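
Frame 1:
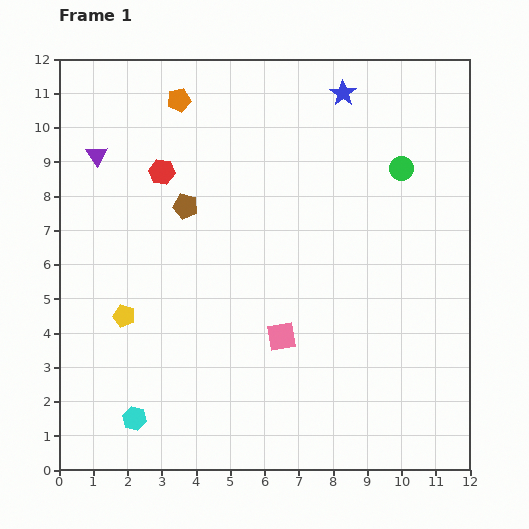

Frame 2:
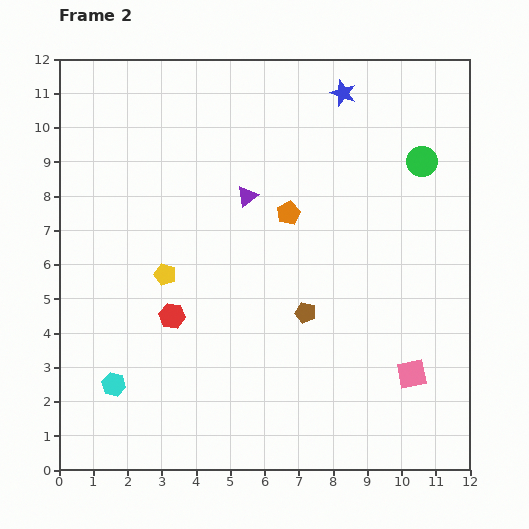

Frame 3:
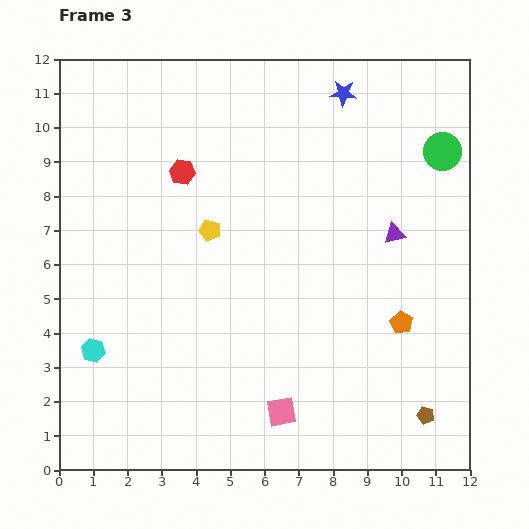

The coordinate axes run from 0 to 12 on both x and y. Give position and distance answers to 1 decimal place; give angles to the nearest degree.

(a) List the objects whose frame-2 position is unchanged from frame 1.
the blue star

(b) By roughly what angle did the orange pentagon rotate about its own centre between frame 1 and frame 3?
30° counter-clockwise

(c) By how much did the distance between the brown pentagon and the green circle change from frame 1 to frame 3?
+1.3

Distance in frame 1: 6.4. Distance in frame 3: 7.7.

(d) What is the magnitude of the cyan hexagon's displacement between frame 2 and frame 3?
1.2

The cyan hexagon moved from (1.6, 2.5) to (1.0, 3.5), a distance of √(0.6² + 1.0²) ≈ 1.2.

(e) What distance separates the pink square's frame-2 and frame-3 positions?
4.0

The pink square moved from (10.3, 2.8) to (6.5, 1.7), a distance of √(3.8² + 1.1²) ≈ 4.0.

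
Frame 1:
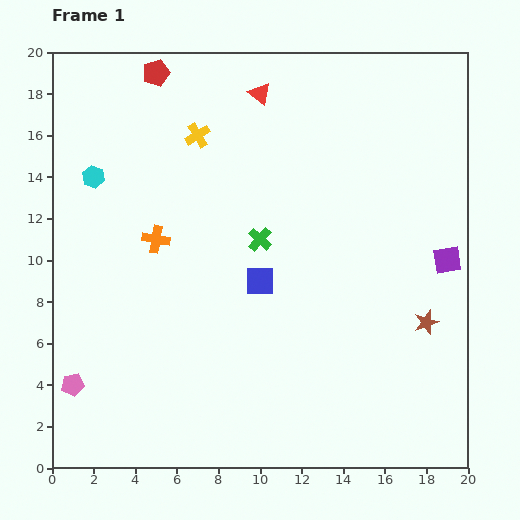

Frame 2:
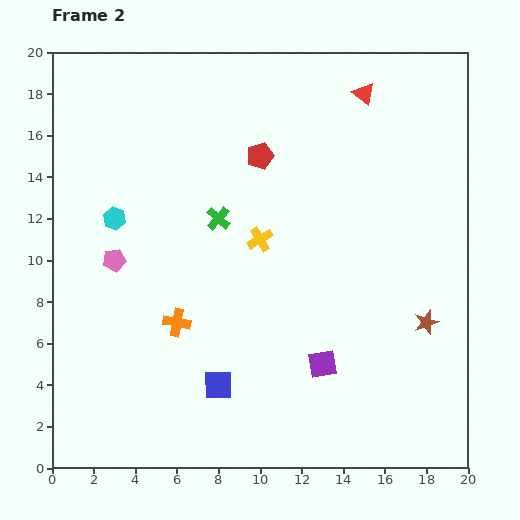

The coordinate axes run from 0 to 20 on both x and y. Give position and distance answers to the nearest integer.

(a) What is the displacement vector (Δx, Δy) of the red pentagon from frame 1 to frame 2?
(5, -4)

The red pentagon was at (5, 19) in frame 1 and (10, 15) in frame 2.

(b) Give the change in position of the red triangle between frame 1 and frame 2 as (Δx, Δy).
(5, 0)

The red triangle was at (10, 18) in frame 1 and (15, 18) in frame 2.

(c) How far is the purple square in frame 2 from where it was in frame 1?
8

The purple square moved from (19, 10) to (13, 5), a distance of √(6² + 5²) ≈ 8.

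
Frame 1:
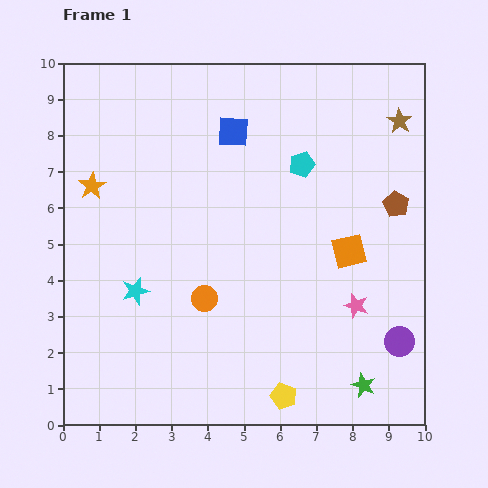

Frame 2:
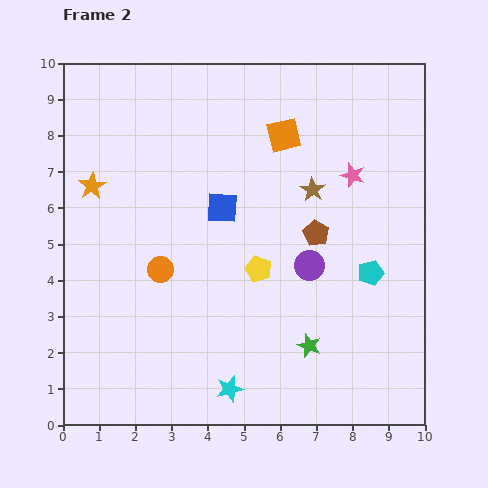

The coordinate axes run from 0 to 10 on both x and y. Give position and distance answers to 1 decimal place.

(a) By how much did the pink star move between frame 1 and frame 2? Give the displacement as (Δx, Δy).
(-0.1, 3.6)

The pink star was at (8.1, 3.3) in frame 1 and (8.0, 6.9) in frame 2.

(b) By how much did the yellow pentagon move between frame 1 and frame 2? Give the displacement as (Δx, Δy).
(-0.7, 3.5)

The yellow pentagon was at (6.1, 0.8) in frame 1 and (5.4, 4.3) in frame 2.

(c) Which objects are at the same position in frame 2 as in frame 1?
the orange star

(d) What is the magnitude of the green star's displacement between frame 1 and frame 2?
1.9

The green star moved from (8.3, 1.1) to (6.8, 2.2), a distance of √(1.5² + 1.1²) ≈ 1.9.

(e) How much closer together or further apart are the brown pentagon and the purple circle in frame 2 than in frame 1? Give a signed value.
-2.9

Distance in frame 1: 3.8. Distance in frame 2: 0.9.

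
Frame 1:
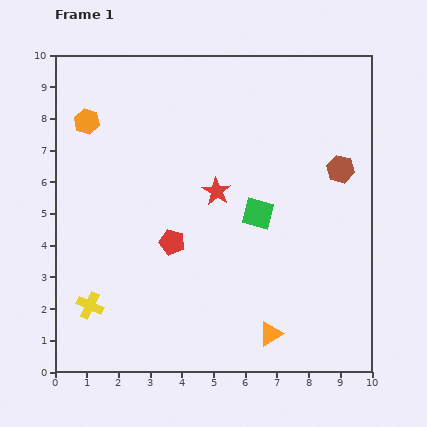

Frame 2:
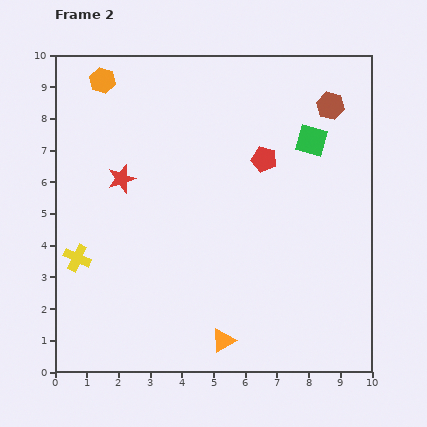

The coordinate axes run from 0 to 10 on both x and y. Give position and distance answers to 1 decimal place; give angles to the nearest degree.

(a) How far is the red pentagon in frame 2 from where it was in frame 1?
3.9

The red pentagon moved from (3.7, 4.1) to (6.6, 6.7), a distance of √(2.9² + 2.6²) ≈ 3.9.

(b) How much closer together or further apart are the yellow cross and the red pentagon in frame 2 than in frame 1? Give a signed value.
+3.4

Distance in frame 1: 3.3. Distance in frame 2: 6.7.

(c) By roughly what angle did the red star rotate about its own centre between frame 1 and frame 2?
23° clockwise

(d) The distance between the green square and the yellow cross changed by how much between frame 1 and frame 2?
+2.3

Distance in frame 1: 6.0. Distance in frame 2: 8.3.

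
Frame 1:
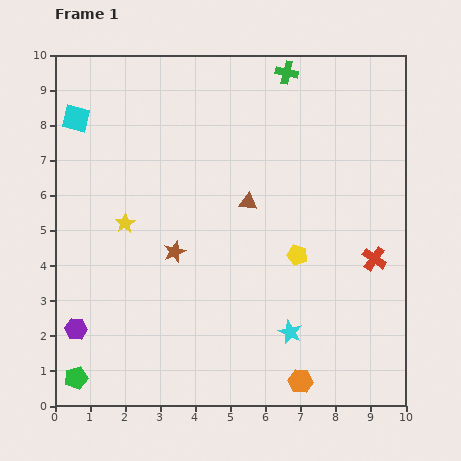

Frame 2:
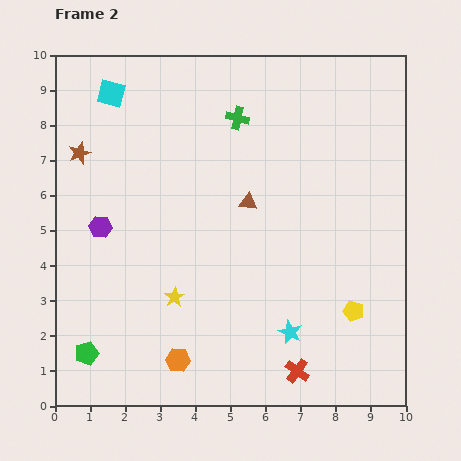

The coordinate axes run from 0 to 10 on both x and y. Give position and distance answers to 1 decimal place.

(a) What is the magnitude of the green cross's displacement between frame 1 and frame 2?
1.9

The green cross moved from (6.6, 9.5) to (5.2, 8.2), a distance of √(1.4² + 1.3²) ≈ 1.9.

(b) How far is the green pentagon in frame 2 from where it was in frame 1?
0.8

The green pentagon moved from (0.6, 0.8) to (0.9, 1.5), a distance of √(0.3² + 0.7²) ≈ 0.8.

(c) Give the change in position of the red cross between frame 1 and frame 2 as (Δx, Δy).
(-2.2, -3.2)

The red cross was at (9.1, 4.2) in frame 1 and (6.9, 1.0) in frame 2.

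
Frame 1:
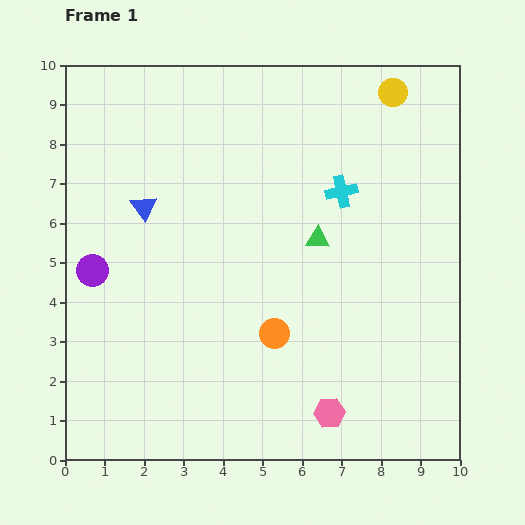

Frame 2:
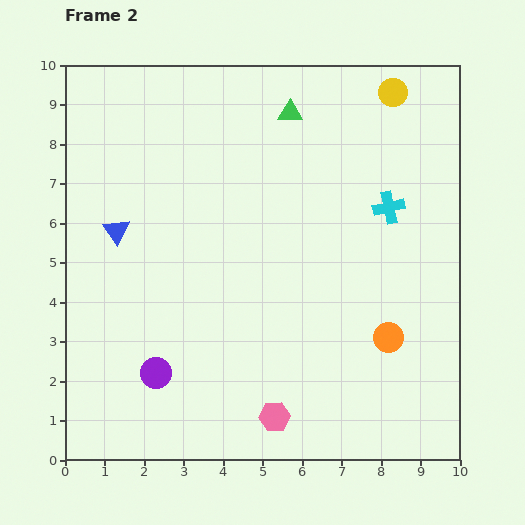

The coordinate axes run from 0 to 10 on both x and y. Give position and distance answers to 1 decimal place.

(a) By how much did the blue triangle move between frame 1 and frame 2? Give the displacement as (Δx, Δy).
(-0.7, -0.6)

The blue triangle was at (2.0, 6.4) in frame 1 and (1.3, 5.8) in frame 2.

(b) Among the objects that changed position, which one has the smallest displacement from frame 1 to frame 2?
the blue triangle

(moved 0.9)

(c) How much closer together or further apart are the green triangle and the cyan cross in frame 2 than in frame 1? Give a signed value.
+2.2

Distance in frame 1: 1.3. Distance in frame 2: 3.5.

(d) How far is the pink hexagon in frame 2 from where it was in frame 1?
1.4

The pink hexagon moved from (6.7, 1.2) to (5.3, 1.1), a distance of √(1.4² + 0.1²) ≈ 1.4.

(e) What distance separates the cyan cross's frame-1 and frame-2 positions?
1.3

The cyan cross moved from (7.0, 6.8) to (8.2, 6.4), a distance of √(1.2² + 0.4²) ≈ 1.3.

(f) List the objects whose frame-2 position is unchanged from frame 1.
the yellow circle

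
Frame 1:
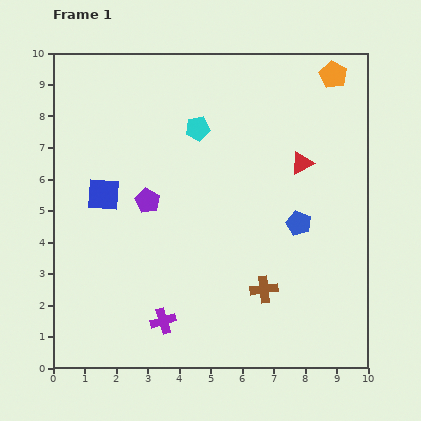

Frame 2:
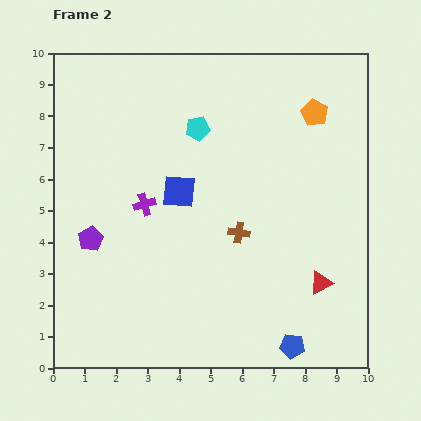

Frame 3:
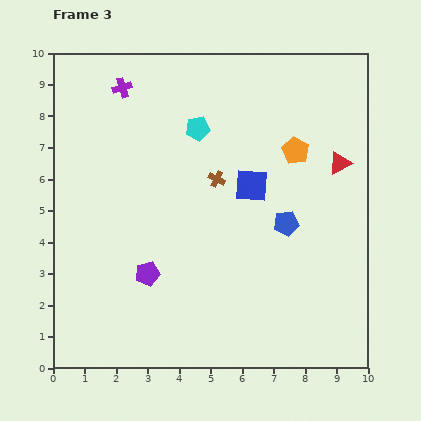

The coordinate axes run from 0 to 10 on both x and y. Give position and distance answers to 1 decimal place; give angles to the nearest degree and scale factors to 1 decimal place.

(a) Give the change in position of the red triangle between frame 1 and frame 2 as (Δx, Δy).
(0.6, -3.8)

The red triangle was at (7.9, 6.5) in frame 1 and (8.5, 2.7) in frame 2.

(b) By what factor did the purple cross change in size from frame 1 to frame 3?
0.8×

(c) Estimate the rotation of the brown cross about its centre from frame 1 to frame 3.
34° clockwise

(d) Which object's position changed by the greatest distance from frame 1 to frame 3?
the purple cross

(moved 7.5; next 4.7)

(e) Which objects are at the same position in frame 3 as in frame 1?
the cyan pentagon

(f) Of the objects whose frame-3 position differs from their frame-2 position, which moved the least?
the orange pentagon

(moved 1.3)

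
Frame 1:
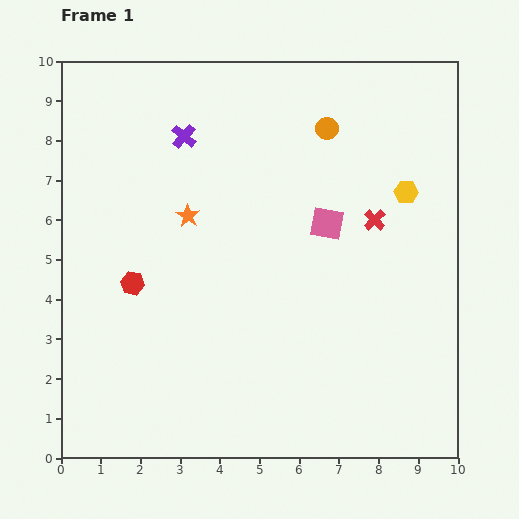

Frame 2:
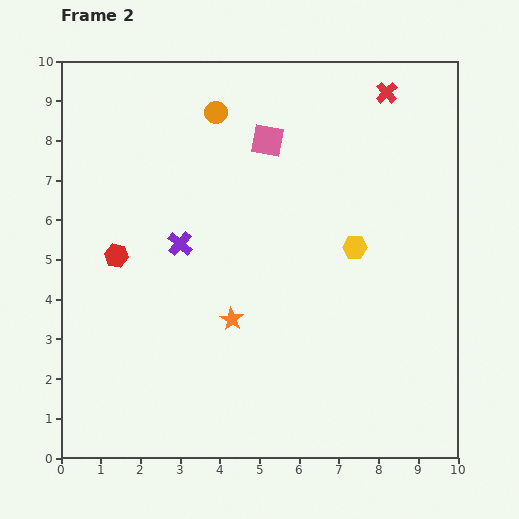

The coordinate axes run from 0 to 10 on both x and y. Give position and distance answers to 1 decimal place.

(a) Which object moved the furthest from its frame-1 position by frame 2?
the red cross

(moved 3.2; next 2.8)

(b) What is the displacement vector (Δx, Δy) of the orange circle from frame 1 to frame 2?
(-2.8, 0.4)

The orange circle was at (6.7, 8.3) in frame 1 and (3.9, 8.7) in frame 2.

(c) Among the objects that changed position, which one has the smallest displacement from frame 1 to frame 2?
the red hexagon

(moved 0.8)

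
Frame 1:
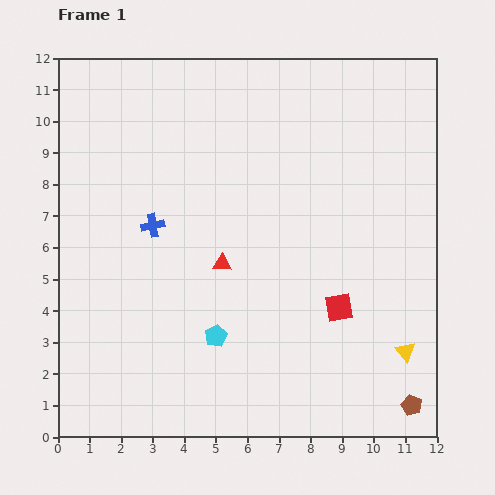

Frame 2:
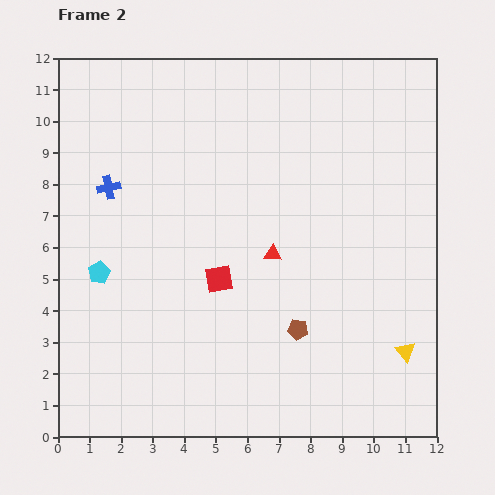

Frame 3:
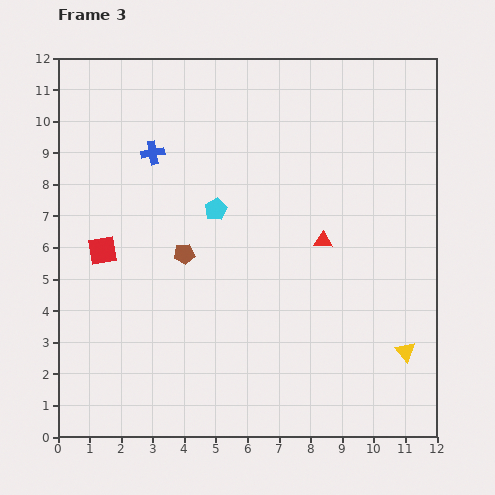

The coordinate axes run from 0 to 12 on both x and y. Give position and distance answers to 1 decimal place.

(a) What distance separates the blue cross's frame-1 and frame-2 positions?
1.8

The blue cross moved from (3.0, 6.7) to (1.6, 7.9), a distance of √(1.4² + 1.2²) ≈ 1.8.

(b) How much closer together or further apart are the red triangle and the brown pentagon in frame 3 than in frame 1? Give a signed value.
-3.1

Distance in frame 1: 7.5. Distance in frame 3: 4.4.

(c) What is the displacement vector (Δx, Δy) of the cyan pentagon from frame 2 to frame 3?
(3.7, 2.0)

The cyan pentagon was at (1.3, 5.2) in frame 2 and (5.0, 7.2) in frame 3.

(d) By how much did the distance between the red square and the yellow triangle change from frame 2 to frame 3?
+3.8

Distance in frame 2: 6.3. Distance in frame 3: 10.1.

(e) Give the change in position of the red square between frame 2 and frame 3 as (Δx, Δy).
(-3.7, 0.9)

The red square was at (5.1, 5.0) in frame 2 and (1.4, 5.9) in frame 3.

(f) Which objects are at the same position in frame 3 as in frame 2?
the yellow triangle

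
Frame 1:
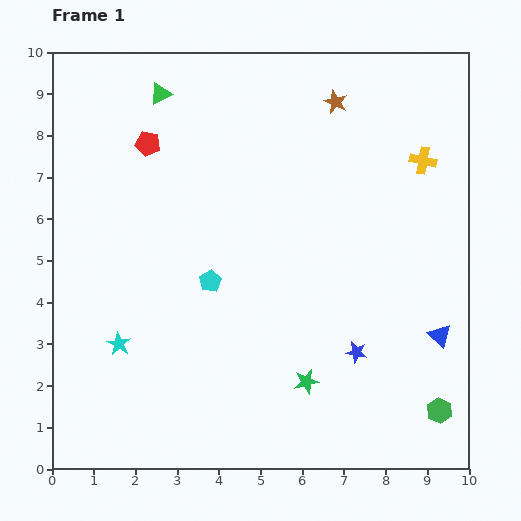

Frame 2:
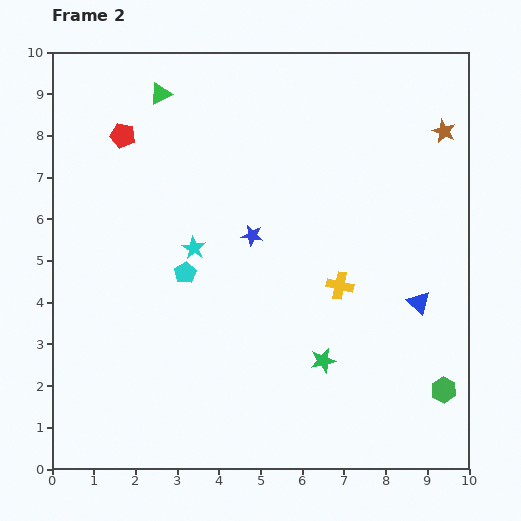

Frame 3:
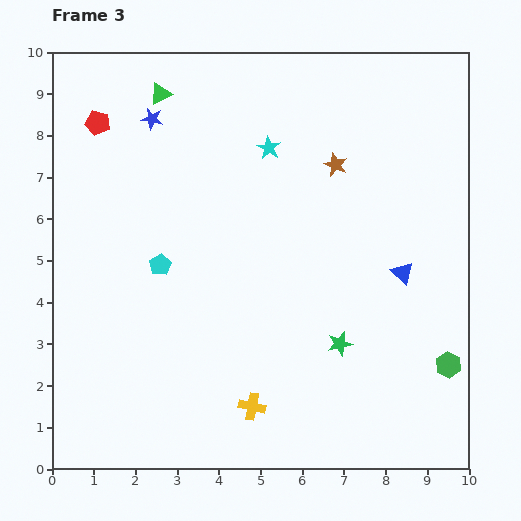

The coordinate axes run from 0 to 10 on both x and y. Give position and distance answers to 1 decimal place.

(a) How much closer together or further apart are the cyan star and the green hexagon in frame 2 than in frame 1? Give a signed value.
-1.0

Distance in frame 1: 7.9. Distance in frame 2: 6.9.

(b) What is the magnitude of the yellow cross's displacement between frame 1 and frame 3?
7.2

The yellow cross moved from (8.9, 7.4) to (4.8, 1.5), a distance of √(4.1² + 5.9²) ≈ 7.2.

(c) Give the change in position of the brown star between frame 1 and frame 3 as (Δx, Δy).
(0.0, -1.5)

The brown star was at (6.8, 8.8) in frame 1 and (6.8, 7.3) in frame 3.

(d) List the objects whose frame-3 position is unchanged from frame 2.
the green triangle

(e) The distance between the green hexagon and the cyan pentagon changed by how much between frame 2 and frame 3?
+0.5

Distance in frame 2: 6.8. Distance in frame 3: 7.3.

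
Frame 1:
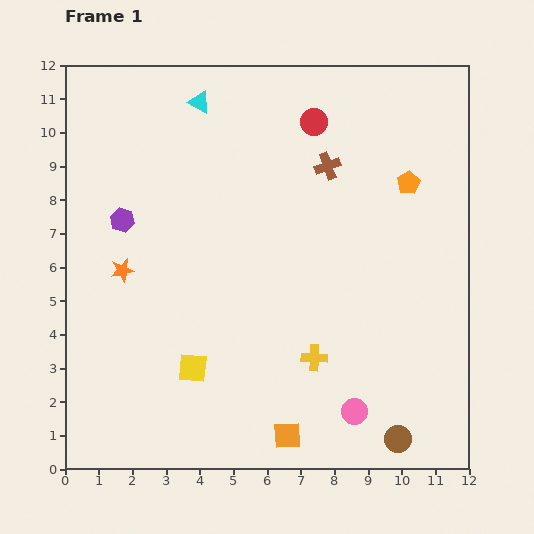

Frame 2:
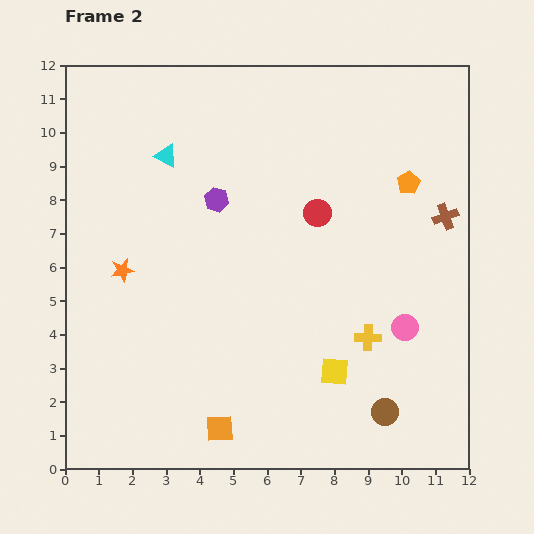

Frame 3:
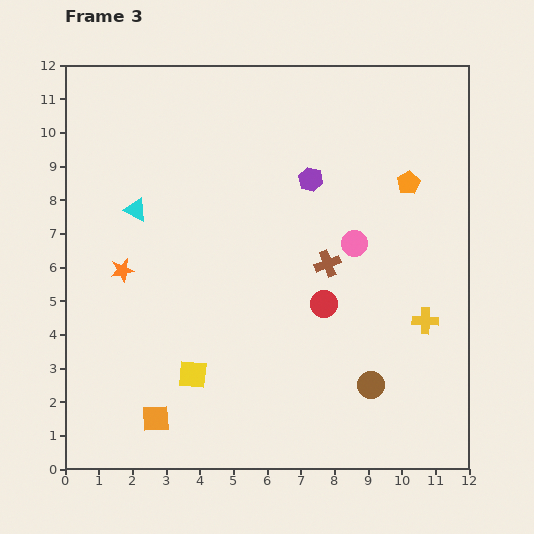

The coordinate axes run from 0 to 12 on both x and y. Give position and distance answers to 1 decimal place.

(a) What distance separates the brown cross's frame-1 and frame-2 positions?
3.8

The brown cross moved from (7.8, 9.0) to (11.3, 7.5), a distance of √(3.5² + 1.5²) ≈ 3.8.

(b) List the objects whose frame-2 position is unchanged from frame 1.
the orange star, the orange pentagon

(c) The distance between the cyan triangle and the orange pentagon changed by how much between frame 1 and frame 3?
+1.5

Distance in frame 1: 6.6. Distance in frame 3: 8.1.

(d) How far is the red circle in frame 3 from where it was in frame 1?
5.4

The red circle moved from (7.4, 10.3) to (7.7, 4.9), a distance of √(0.3² + 5.4²) ≈ 5.4.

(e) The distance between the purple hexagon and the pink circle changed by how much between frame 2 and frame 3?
-4.5

Distance in frame 2: 6.8. Distance in frame 3: 2.3.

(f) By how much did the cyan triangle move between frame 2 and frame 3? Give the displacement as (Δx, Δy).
(-0.9, -1.6)

The cyan triangle was at (3.0, 9.3) in frame 2 and (2.1, 7.7) in frame 3.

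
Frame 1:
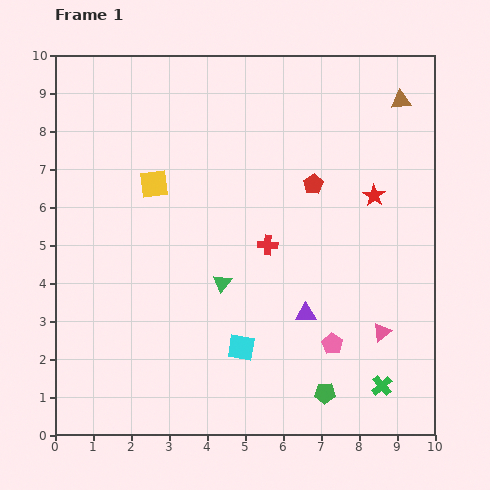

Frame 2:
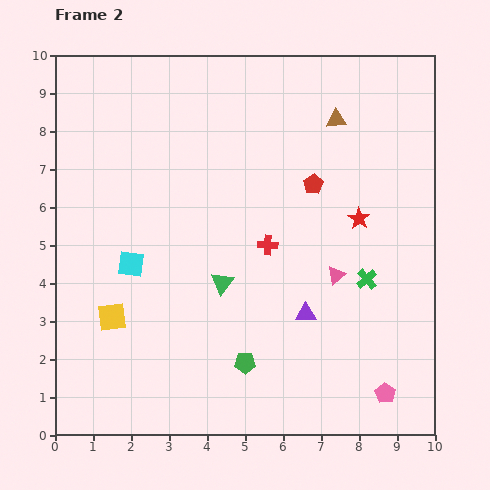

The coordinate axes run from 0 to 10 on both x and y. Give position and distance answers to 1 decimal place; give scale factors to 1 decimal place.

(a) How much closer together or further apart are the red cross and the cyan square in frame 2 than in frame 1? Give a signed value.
+0.8

Distance in frame 1: 2.8. Distance in frame 2: 3.6.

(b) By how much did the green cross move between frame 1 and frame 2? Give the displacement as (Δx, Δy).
(-0.4, 2.8)

The green cross was at (8.6, 1.3) in frame 1 and (8.2, 4.1) in frame 2.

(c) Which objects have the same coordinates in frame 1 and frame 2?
the green triangle, the red pentagon, the red cross, the purple triangle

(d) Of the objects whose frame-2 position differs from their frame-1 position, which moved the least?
the red star

(moved 0.7)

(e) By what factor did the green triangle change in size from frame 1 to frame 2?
1.3×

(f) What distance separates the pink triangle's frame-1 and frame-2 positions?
1.9

The pink triangle moved from (8.6, 2.7) to (7.4, 4.2), a distance of √(1.2² + 1.5²) ≈ 1.9.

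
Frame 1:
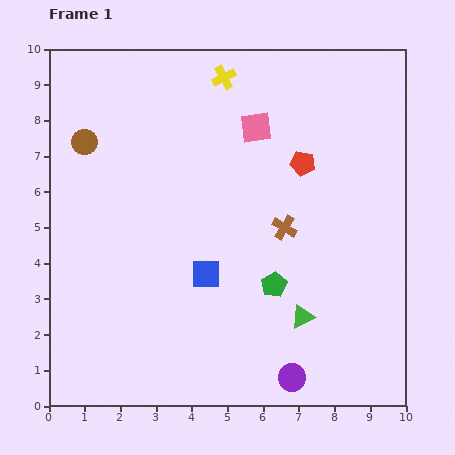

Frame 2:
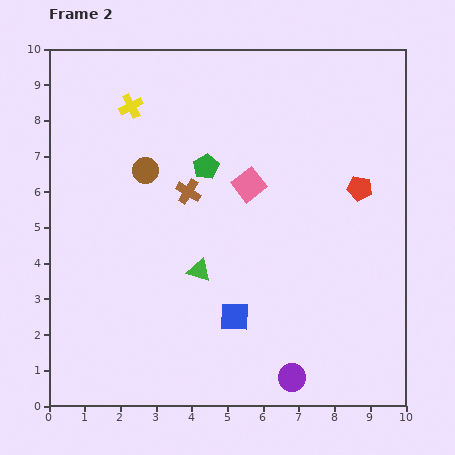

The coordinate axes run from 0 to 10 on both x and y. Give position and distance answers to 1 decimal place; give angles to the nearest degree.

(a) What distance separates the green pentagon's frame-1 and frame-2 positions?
3.8

The green pentagon moved from (6.3, 3.4) to (4.4, 6.7), a distance of √(1.9² + 3.3²) ≈ 3.8.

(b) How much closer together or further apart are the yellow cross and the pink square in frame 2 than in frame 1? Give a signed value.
+2.3

Distance in frame 1: 1.7. Distance in frame 2: 4.0.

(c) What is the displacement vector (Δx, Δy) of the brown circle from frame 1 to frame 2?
(1.7, -0.8)

The brown circle was at (1.0, 7.4) in frame 1 and (2.7, 6.6) in frame 2.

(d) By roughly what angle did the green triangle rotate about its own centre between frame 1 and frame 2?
46° clockwise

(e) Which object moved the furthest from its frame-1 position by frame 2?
the green pentagon

(moved 3.8; next 3.2)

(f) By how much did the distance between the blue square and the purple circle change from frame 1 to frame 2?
-1.5

Distance in frame 1: 3.8. Distance in frame 2: 2.3.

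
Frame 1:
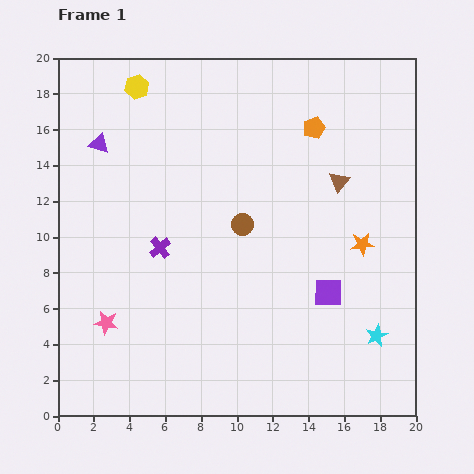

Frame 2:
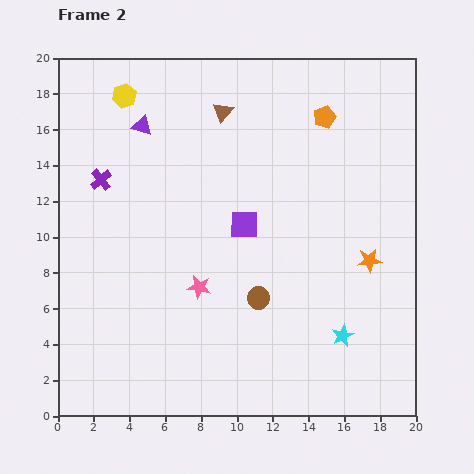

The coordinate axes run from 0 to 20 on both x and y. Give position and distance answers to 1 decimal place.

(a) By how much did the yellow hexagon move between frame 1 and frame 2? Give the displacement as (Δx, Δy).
(-0.7, -0.5)

The yellow hexagon was at (4.4, 18.4) in frame 1 and (3.7, 17.9) in frame 2.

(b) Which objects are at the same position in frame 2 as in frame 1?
none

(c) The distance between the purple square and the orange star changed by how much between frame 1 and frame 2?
+4.0

Distance in frame 1: 3.3. Distance in frame 2: 7.3.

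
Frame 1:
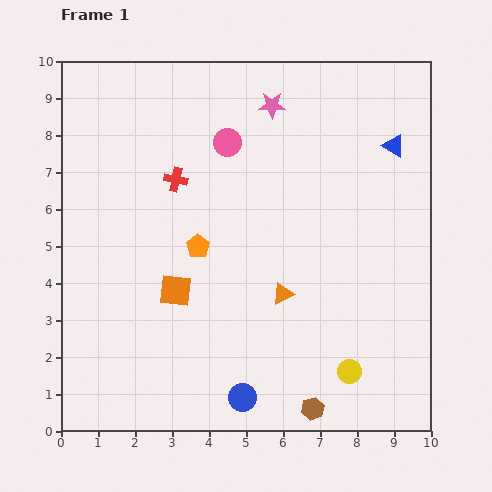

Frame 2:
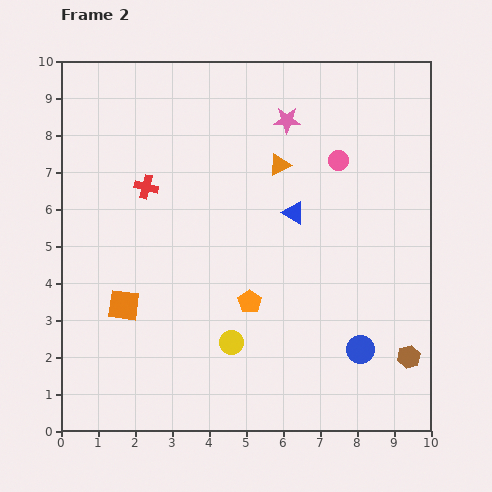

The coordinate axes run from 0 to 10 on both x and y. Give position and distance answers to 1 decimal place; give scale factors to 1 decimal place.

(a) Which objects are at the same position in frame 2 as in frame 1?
none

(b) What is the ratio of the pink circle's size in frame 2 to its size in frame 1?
0.7×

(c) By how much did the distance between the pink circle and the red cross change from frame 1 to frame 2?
+3.5

Distance in frame 1: 1.7. Distance in frame 2: 5.2.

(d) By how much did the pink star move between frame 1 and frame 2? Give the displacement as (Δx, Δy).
(0.4, -0.4)

The pink star was at (5.7, 8.8) in frame 1 and (6.1, 8.4) in frame 2.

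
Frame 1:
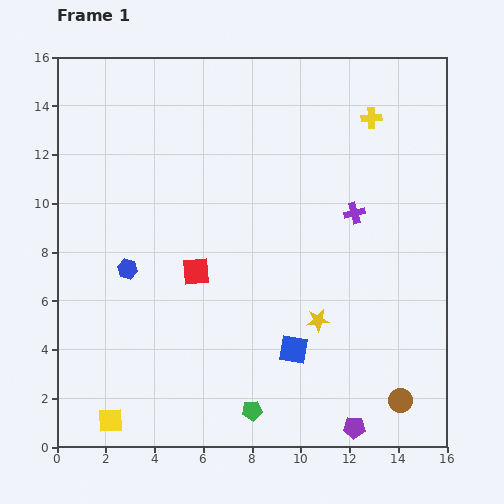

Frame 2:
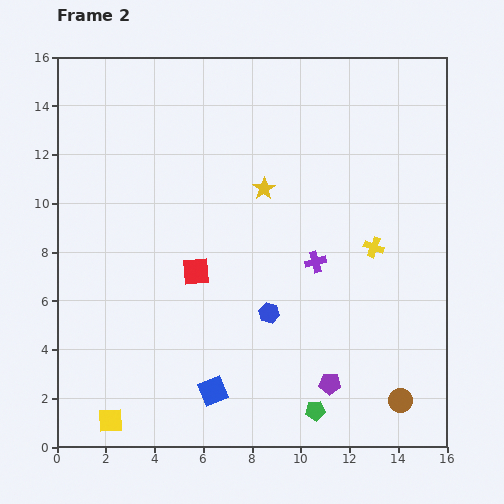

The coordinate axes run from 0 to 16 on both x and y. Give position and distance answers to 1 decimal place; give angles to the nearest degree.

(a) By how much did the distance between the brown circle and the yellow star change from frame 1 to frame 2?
+5.6

Distance in frame 1: 4.7. Distance in frame 2: 10.3.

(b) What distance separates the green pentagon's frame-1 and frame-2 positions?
2.6

The green pentagon moved from (8.0, 1.5) to (10.6, 1.5), a distance of √(2.6² + 0.0²) ≈ 2.6.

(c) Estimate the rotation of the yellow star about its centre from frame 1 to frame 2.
28° counter-clockwise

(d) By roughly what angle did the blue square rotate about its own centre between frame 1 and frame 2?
31° counter-clockwise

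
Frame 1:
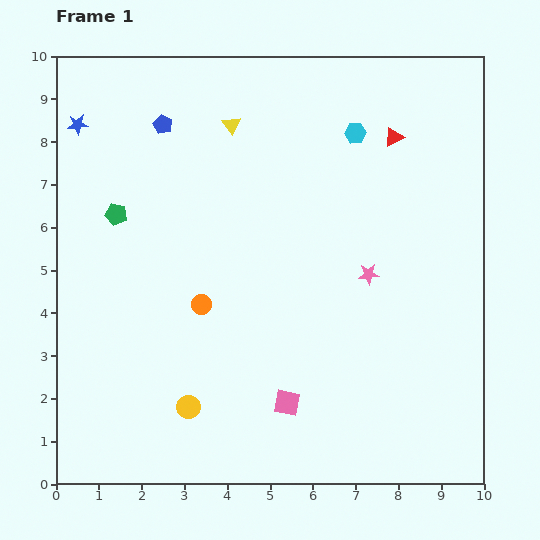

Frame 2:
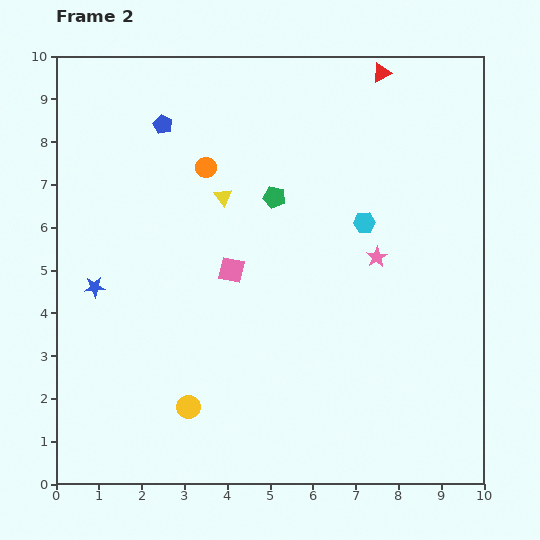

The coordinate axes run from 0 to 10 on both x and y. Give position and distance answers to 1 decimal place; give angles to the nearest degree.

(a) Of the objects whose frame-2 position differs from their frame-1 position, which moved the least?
the pink star

(moved 0.4)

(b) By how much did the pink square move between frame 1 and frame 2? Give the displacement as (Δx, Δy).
(-1.3, 3.1)

The pink square was at (5.4, 1.9) in frame 1 and (4.1, 5.0) in frame 2.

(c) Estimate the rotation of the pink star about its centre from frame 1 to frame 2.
27° counter-clockwise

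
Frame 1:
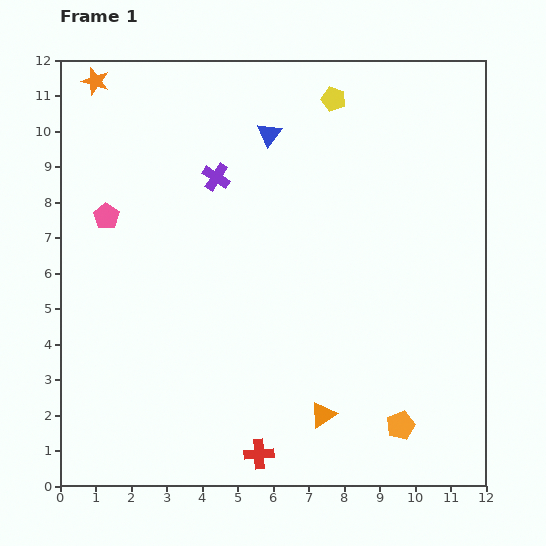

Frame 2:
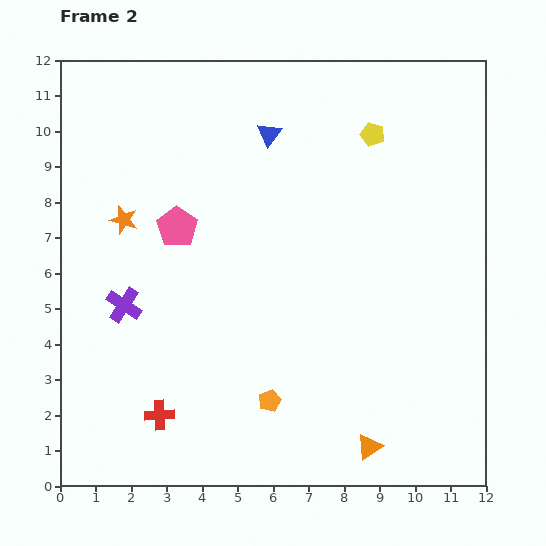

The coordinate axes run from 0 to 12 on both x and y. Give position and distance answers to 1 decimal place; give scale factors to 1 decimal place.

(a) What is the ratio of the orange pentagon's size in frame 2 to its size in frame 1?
0.8×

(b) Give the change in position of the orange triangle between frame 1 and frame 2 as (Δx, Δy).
(1.3, -0.9)

The orange triangle was at (7.4, 2.0) in frame 1 and (8.7, 1.1) in frame 2.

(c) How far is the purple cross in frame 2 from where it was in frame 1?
4.4

The purple cross moved from (4.4, 8.7) to (1.8, 5.1), a distance of √(2.6² + 3.6²) ≈ 4.4.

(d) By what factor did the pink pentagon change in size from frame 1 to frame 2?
1.6×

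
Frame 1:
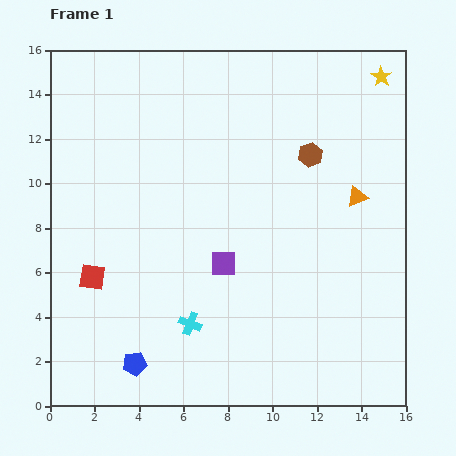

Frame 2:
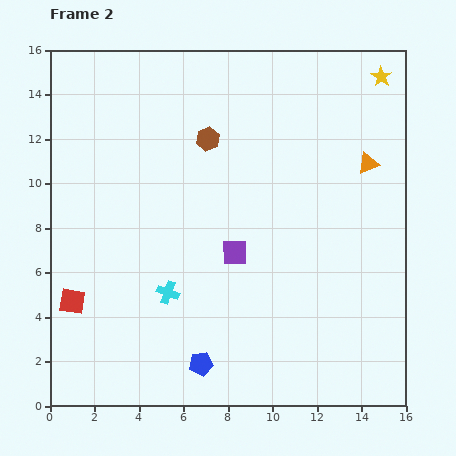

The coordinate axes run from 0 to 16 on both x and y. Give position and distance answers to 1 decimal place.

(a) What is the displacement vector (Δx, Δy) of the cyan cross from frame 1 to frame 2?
(-1.0, 1.4)

The cyan cross was at (6.3, 3.7) in frame 1 and (5.3, 5.1) in frame 2.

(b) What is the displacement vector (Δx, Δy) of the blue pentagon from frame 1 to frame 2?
(3.0, 0.0)

The blue pentagon was at (3.8, 1.9) in frame 1 and (6.8, 1.9) in frame 2.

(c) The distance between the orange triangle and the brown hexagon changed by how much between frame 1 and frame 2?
+4.5

Distance in frame 1: 2.8. Distance in frame 2: 7.3.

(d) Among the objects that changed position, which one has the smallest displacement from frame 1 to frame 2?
the purple square

(moved 0.7)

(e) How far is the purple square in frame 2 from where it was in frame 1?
0.7

The purple square moved from (7.8, 6.4) to (8.3, 6.9), a distance of √(0.5² + 0.5²) ≈ 0.7.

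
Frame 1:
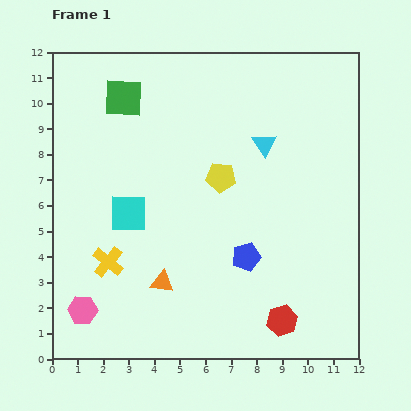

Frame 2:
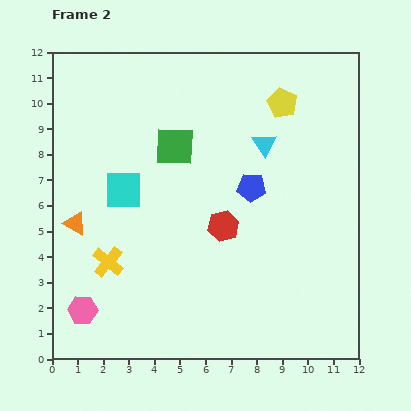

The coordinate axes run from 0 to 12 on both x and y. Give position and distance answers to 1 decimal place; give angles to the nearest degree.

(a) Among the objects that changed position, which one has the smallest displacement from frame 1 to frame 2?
the cyan square

(moved 0.9)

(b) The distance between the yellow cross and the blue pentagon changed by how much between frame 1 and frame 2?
+0.9

Distance in frame 1: 5.4. Distance in frame 2: 6.3.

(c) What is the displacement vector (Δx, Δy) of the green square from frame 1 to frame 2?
(2.0, -1.9)

The green square was at (2.8, 10.2) in frame 1 and (4.8, 8.3) in frame 2.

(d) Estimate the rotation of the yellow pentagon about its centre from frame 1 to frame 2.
21° clockwise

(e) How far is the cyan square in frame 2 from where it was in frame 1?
0.9

The cyan square moved from (3.0, 5.7) to (2.8, 6.6), a distance of √(0.2² + 0.9²) ≈ 0.9.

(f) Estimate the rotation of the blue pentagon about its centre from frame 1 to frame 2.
20° clockwise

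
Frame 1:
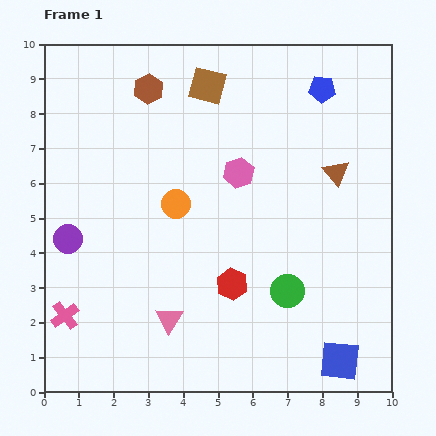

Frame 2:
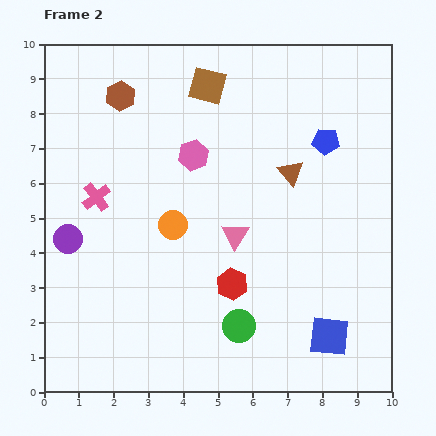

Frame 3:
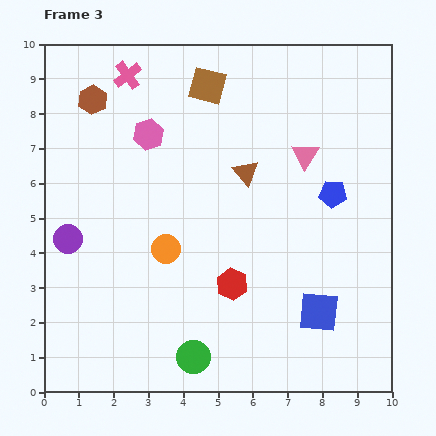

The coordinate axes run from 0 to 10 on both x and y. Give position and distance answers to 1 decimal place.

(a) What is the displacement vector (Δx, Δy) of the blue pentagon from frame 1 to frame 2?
(0.1, -1.5)

The blue pentagon was at (8.0, 8.7) in frame 1 and (8.1, 7.2) in frame 2.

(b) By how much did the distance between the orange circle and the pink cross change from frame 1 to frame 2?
-2.2

Distance in frame 1: 4.5. Distance in frame 2: 2.3.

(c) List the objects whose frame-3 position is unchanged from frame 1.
the brown square, the purple circle, the red hexagon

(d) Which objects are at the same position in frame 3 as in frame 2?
the brown square, the purple circle, the red hexagon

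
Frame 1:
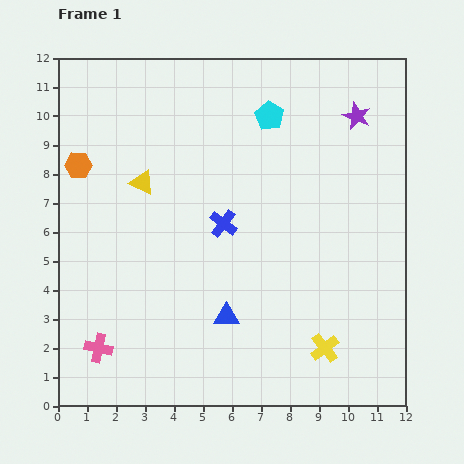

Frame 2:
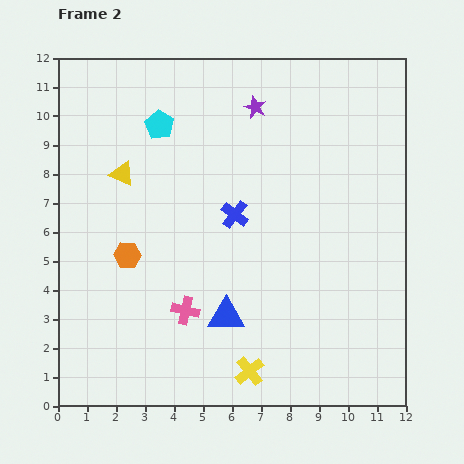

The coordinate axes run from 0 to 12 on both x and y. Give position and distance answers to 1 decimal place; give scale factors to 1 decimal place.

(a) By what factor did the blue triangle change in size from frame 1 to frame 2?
1.5×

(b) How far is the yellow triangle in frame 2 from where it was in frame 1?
0.8

The yellow triangle moved from (2.9, 7.7) to (2.2, 8.0), a distance of √(0.7² + 0.3²) ≈ 0.8.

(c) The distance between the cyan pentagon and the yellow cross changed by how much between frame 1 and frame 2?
+0.8

Distance in frame 1: 8.2. Distance in frame 2: 9.0.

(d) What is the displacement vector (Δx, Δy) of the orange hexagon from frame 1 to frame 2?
(1.7, -3.1)

The orange hexagon was at (0.7, 8.3) in frame 1 and (2.4, 5.2) in frame 2.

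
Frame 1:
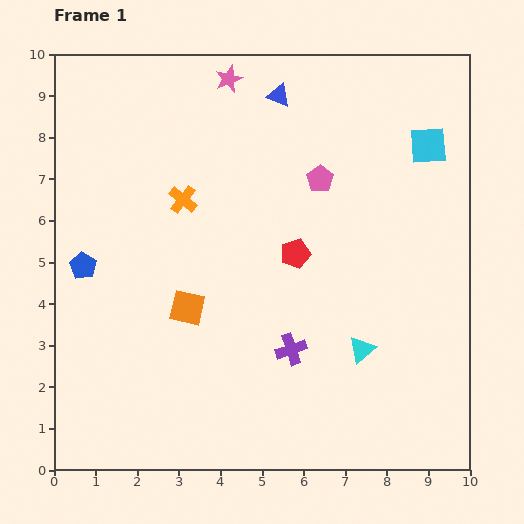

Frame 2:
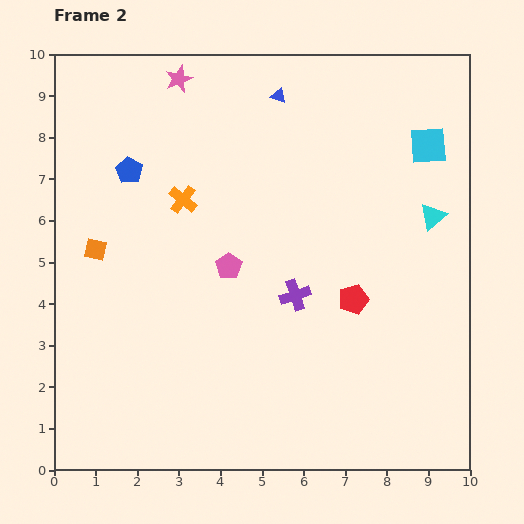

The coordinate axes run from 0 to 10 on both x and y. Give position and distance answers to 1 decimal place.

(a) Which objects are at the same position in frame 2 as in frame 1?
the cyan square, the blue triangle, the orange cross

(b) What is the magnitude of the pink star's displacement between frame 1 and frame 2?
1.2

The pink star moved from (4.2, 9.4) to (3.0, 9.4), a distance of √(1.2² + 0.0²) ≈ 1.2.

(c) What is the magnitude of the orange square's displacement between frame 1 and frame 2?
2.6

The orange square moved from (3.2, 3.9) to (1.0, 5.3), a distance of √(2.2² + 1.4²) ≈ 2.6.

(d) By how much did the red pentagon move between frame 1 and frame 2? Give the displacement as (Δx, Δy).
(1.4, -1.1)

The red pentagon was at (5.8, 5.2) in frame 1 and (7.2, 4.1) in frame 2.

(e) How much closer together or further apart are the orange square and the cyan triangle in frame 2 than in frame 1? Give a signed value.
+3.8

Distance in frame 1: 4.3. Distance in frame 2: 8.1.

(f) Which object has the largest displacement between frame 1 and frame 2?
the cyan triangle

(moved 3.6; next 3.0)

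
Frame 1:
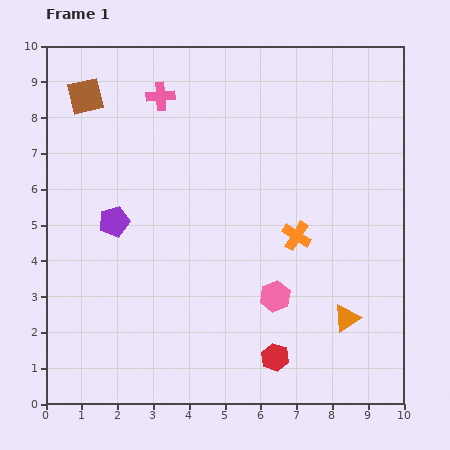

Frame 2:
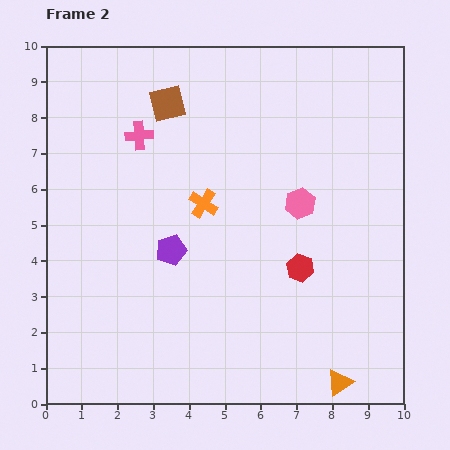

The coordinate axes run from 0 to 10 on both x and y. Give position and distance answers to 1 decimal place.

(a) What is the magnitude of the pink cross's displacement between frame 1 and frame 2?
1.3

The pink cross moved from (3.2, 8.6) to (2.6, 7.5), a distance of √(0.6² + 1.1²) ≈ 1.3.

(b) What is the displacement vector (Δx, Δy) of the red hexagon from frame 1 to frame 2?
(0.7, 2.5)

The red hexagon was at (6.4, 1.3) in frame 1 and (7.1, 3.8) in frame 2.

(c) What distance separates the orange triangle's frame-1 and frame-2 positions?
1.8

The orange triangle moved from (8.4, 2.4) to (8.2, 0.6), a distance of √(0.2² + 1.8²) ≈ 1.8.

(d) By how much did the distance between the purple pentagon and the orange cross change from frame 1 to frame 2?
-3.5

Distance in frame 1: 5.1. Distance in frame 2: 1.6.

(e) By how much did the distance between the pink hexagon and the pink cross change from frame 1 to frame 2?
-1.5

Distance in frame 1: 6.4. Distance in frame 2: 4.9.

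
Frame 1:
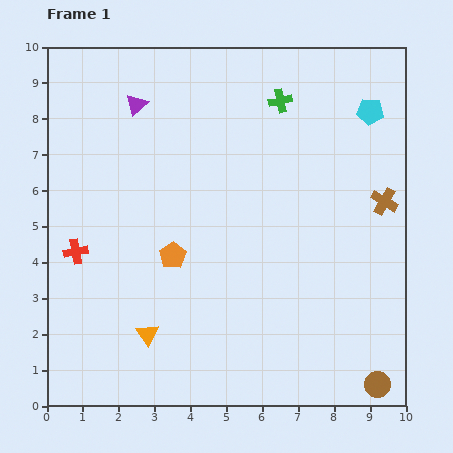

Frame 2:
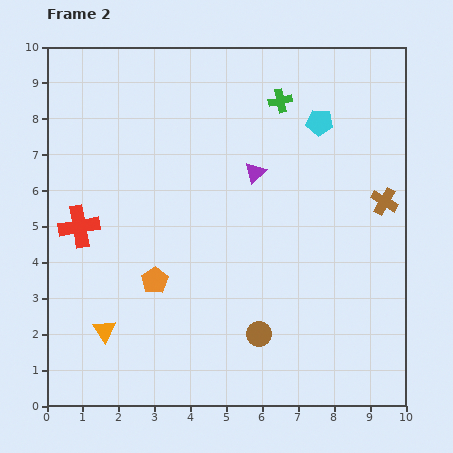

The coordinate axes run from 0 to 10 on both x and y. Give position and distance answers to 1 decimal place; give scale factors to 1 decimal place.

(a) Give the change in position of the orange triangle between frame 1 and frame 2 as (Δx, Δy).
(-1.2, 0.1)

The orange triangle was at (2.8, 2.0) in frame 1 and (1.6, 2.1) in frame 2.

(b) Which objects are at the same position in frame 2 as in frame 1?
the brown cross, the green cross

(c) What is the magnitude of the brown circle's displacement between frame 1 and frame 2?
3.6

The brown circle moved from (9.2, 0.6) to (5.9, 2.0), a distance of √(3.3² + 1.4²) ≈ 3.6.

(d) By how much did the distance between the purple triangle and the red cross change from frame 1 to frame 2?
+0.7

Distance in frame 1: 4.4. Distance in frame 2: 5.1.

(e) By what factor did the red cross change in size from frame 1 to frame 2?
1.7×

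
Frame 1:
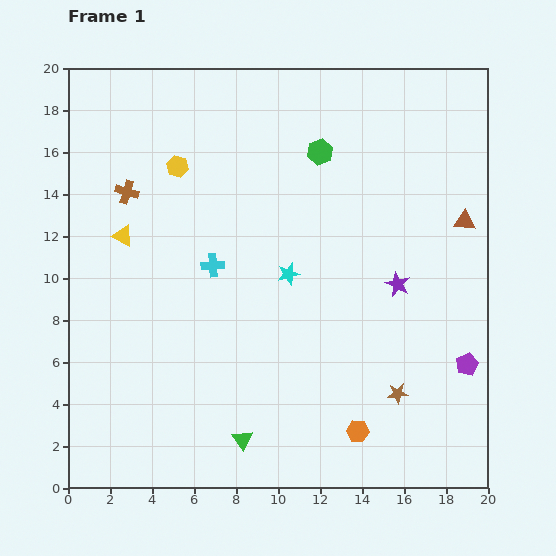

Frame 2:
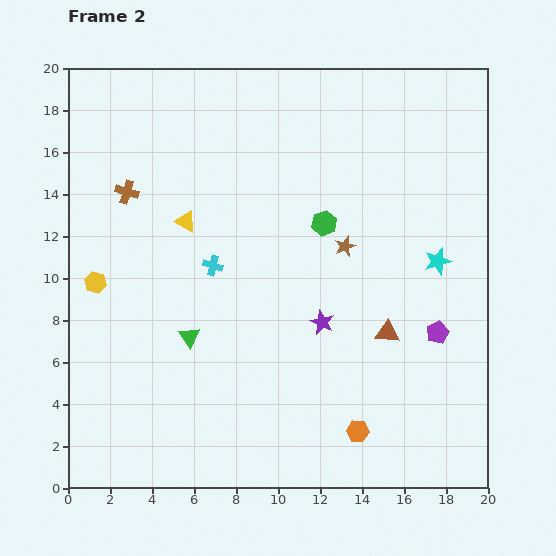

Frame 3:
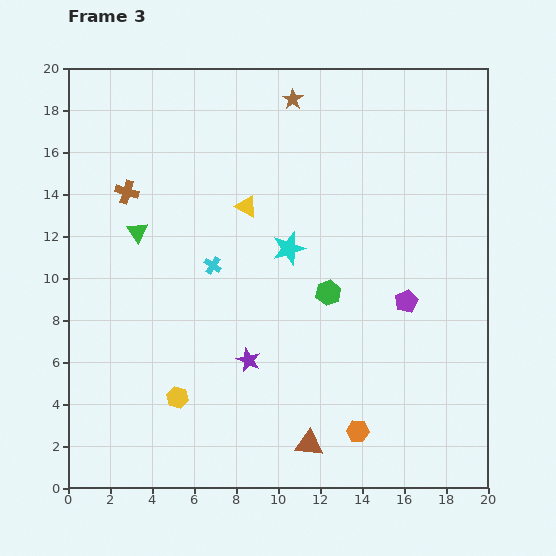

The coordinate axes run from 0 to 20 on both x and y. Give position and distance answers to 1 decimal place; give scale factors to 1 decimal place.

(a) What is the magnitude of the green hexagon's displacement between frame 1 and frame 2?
3.4

The green hexagon moved from (12.0, 16.0) to (12.2, 12.6), a distance of √(0.2² + 3.4²) ≈ 3.4.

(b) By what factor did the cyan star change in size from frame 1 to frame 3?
1.5×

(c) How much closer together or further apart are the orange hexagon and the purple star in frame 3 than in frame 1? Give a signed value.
-1.1

Distance in frame 1: 7.3. Distance in frame 3: 6.2.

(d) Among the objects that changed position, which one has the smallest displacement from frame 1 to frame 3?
the cyan star

(moved 1.2)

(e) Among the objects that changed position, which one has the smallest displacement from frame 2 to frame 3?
the purple pentagon

(moved 2.1)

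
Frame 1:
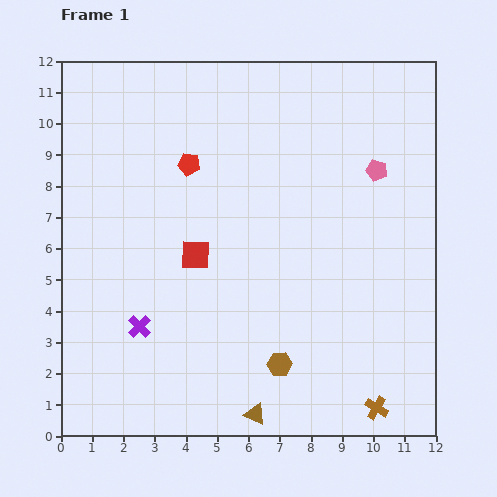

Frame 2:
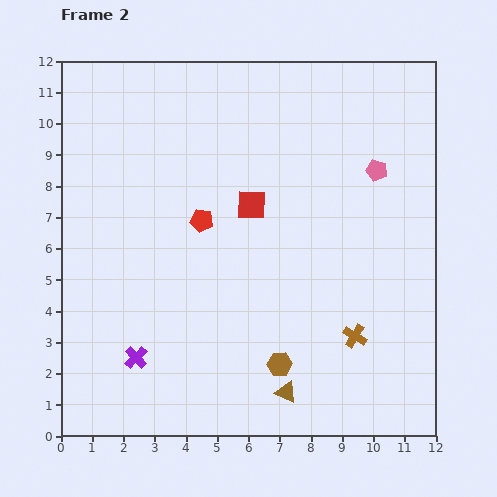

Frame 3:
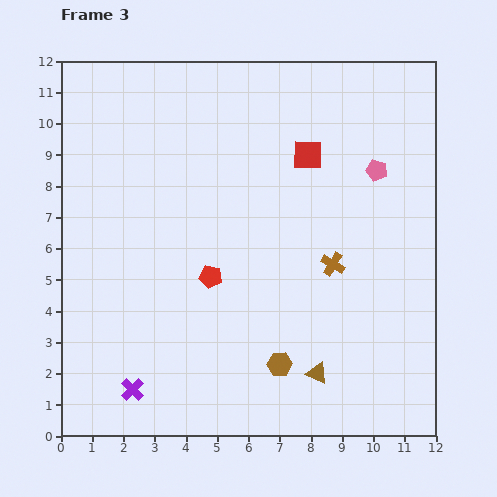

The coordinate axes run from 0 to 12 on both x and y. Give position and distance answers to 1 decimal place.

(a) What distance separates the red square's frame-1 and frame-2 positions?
2.4

The red square moved from (4.3, 5.8) to (6.1, 7.4), a distance of √(1.8² + 1.6²) ≈ 2.4.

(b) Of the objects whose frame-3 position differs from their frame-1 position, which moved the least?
the purple cross

(moved 2.0)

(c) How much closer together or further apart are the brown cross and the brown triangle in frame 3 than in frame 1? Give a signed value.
-0.4

Distance in frame 1: 3.9. Distance in frame 3: 3.5.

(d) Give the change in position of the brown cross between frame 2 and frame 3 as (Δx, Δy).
(-0.7, 2.3)

The brown cross was at (9.4, 3.2) in frame 2 and (8.7, 5.5) in frame 3.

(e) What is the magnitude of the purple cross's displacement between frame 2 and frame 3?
1.0

The purple cross moved from (2.4, 2.5) to (2.3, 1.5), a distance of √(0.1² + 1.0²) ≈ 1.0.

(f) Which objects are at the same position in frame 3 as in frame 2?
the pink pentagon, the brown hexagon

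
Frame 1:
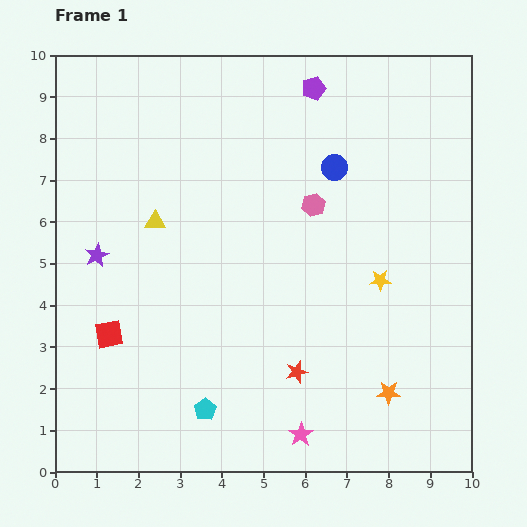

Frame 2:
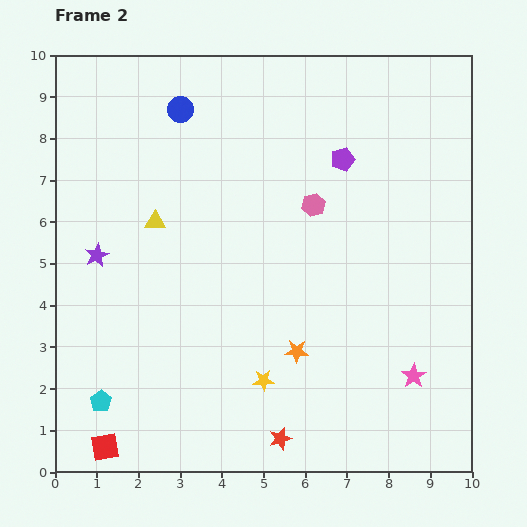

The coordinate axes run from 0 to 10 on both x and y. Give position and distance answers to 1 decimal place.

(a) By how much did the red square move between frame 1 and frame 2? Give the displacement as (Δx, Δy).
(-0.1, -2.7)

The red square was at (1.3, 3.3) in frame 1 and (1.2, 0.6) in frame 2.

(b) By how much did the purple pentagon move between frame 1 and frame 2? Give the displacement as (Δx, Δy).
(0.7, -1.7)

The purple pentagon was at (6.2, 9.2) in frame 1 and (6.9, 7.5) in frame 2.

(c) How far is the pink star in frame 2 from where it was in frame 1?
3.0

The pink star moved from (5.9, 0.9) to (8.6, 2.3), a distance of √(2.7² + 1.4²) ≈ 3.0.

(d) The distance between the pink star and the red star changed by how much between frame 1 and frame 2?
+2.0

Distance in frame 1: 1.5. Distance in frame 2: 3.5.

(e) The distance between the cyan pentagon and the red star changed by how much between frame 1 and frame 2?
+2.0

Distance in frame 1: 2.4. Distance in frame 2: 4.4.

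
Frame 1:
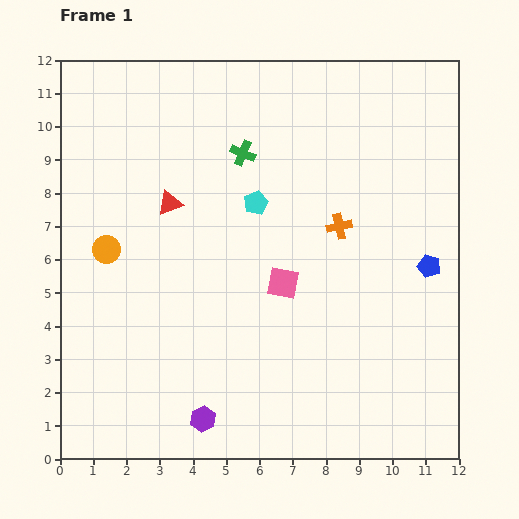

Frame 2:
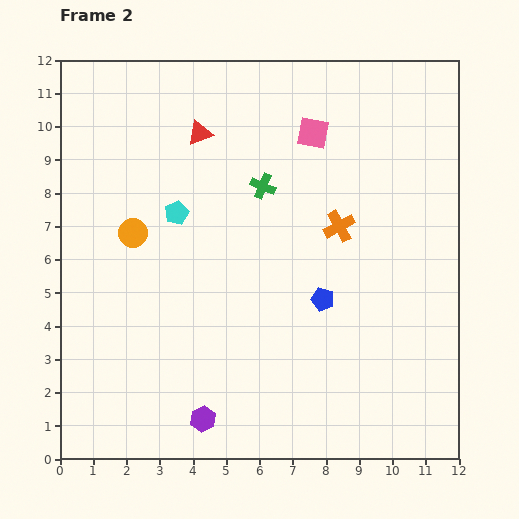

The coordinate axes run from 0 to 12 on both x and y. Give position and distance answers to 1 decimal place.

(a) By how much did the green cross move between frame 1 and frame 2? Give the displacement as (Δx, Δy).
(0.6, -1.0)

The green cross was at (5.5, 9.2) in frame 1 and (6.1, 8.2) in frame 2.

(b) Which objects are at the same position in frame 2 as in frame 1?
the purple hexagon, the orange cross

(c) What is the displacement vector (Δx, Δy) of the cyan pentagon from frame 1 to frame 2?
(-2.4, -0.3)

The cyan pentagon was at (5.9, 7.7) in frame 1 and (3.5, 7.4) in frame 2.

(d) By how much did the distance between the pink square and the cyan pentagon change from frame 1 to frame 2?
+2.3

Distance in frame 1: 2.5. Distance in frame 2: 4.8.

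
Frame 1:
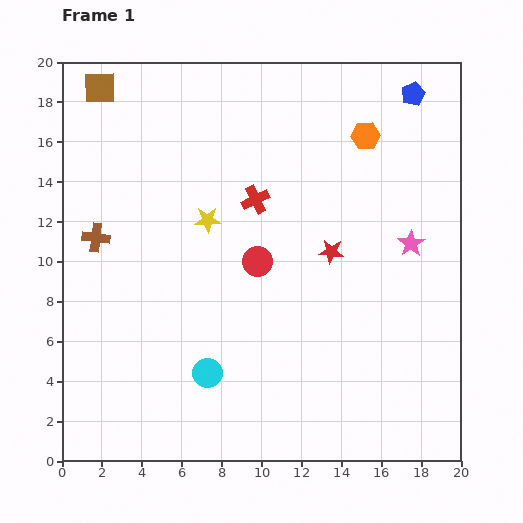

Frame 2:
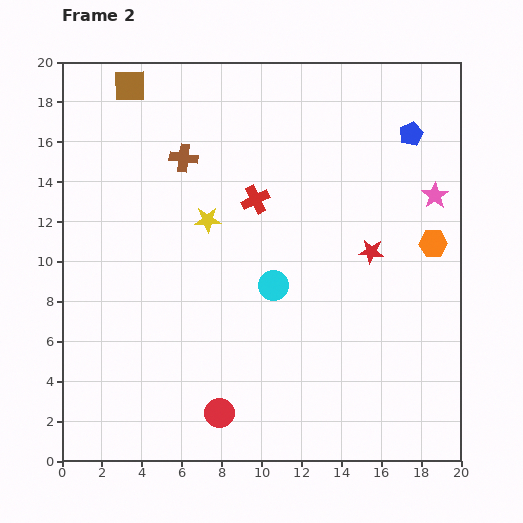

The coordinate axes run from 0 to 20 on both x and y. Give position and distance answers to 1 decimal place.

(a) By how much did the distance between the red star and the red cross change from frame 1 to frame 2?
+1.8

Distance in frame 1: 4.6. Distance in frame 2: 6.4.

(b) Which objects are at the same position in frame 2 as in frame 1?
the yellow star, the red cross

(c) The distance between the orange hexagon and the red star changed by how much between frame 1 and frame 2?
-2.9

Distance in frame 1: 6.0. Distance in frame 2: 3.1.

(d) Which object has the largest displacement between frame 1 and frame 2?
the red circle

(moved 7.8; next 6.4)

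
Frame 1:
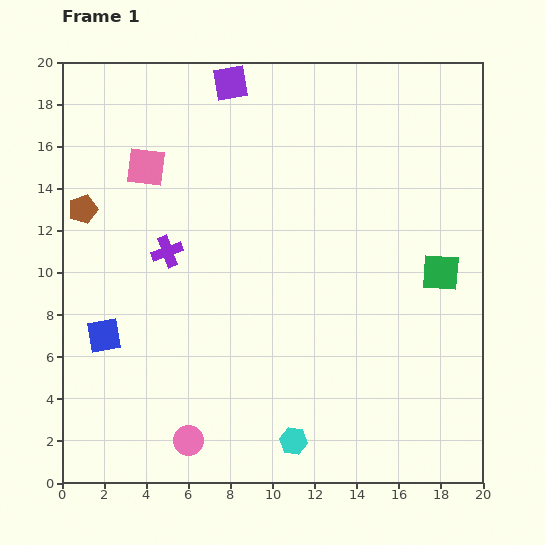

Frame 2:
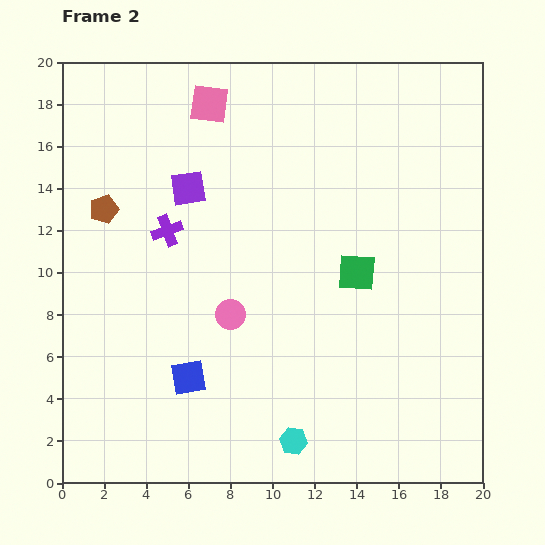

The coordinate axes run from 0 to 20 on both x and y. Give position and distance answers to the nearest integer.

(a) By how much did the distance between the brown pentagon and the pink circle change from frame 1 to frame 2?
-4

Distance in frame 1: 12. Distance in frame 2: 8.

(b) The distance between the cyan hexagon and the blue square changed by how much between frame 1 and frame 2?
-4

Distance in frame 1: 10. Distance in frame 2: 6.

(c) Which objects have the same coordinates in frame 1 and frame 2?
the cyan hexagon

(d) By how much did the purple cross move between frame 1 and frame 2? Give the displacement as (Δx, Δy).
(0, 1)

The purple cross was at (5, 11) in frame 1 and (5, 12) in frame 2.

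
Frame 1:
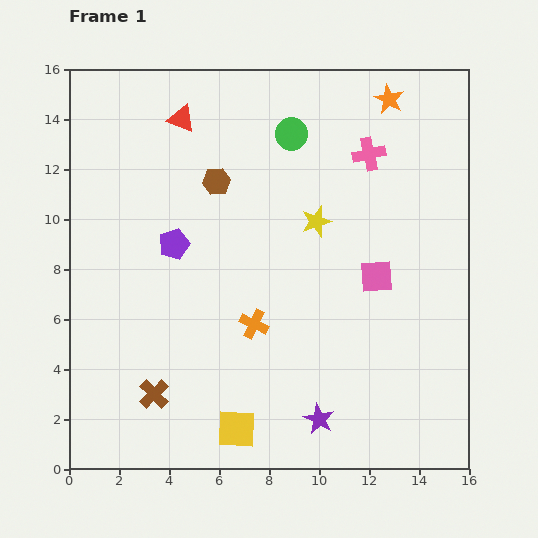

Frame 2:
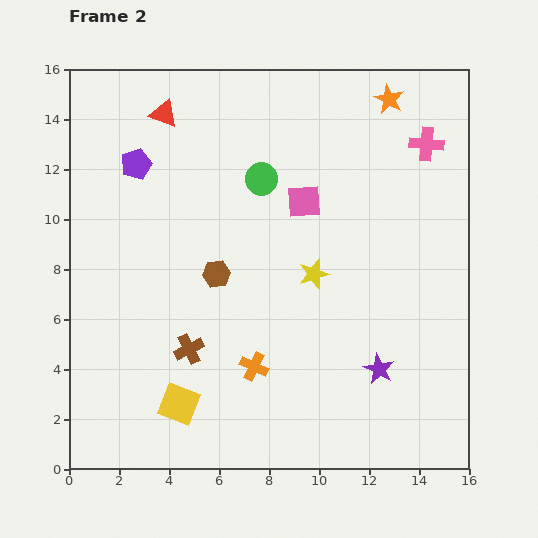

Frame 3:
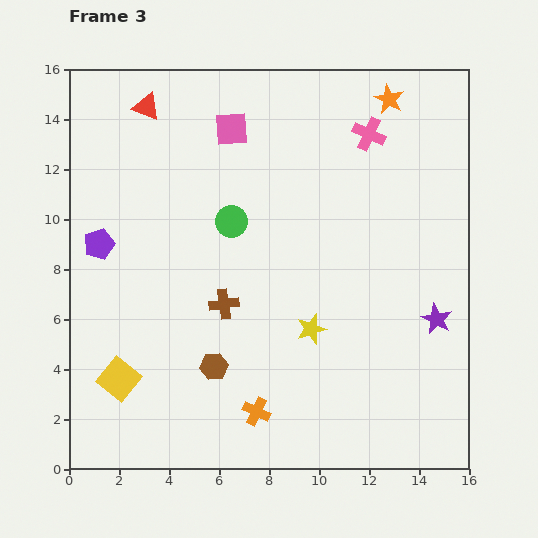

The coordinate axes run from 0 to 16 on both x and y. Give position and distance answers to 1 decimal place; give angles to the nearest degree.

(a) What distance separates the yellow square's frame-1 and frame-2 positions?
2.5

The yellow square moved from (6.7, 1.6) to (4.4, 2.6), a distance of √(2.3² + 1.0²) ≈ 2.5.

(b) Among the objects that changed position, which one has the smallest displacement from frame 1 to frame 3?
the pink cross

(moved 0.8)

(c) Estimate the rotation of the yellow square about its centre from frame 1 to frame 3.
38° clockwise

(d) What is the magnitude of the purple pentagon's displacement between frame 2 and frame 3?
3.5

The purple pentagon moved from (2.7, 12.2) to (1.2, 9.0), a distance of √(1.5² + 3.2²) ≈ 3.5.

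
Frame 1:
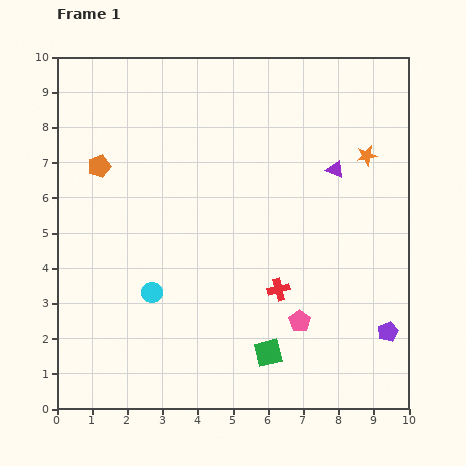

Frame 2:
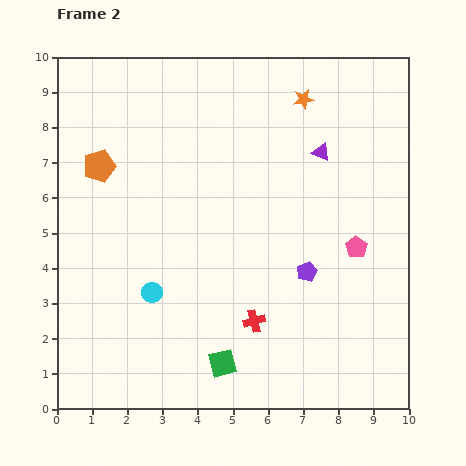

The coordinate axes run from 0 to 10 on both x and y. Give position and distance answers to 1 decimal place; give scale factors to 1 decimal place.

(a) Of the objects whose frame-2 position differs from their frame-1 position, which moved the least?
the purple triangle

(moved 0.6)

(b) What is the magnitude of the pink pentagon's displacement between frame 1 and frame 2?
2.6

The pink pentagon moved from (6.9, 2.5) to (8.5, 4.6), a distance of √(1.6² + 2.1²) ≈ 2.6.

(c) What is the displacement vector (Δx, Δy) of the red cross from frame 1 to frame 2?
(-0.7, -0.9)

The red cross was at (6.3, 3.4) in frame 1 and (5.6, 2.5) in frame 2.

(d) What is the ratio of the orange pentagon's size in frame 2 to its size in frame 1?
1.4×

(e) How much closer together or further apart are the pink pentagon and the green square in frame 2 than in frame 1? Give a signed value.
+3.7

Distance in frame 1: 1.3. Distance in frame 2: 5.0.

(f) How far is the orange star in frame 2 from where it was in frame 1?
2.4

The orange star moved from (8.8, 7.2) to (7.0, 8.8), a distance of √(1.8² + 1.6²) ≈ 2.4.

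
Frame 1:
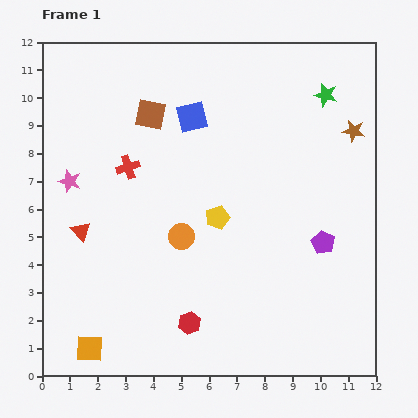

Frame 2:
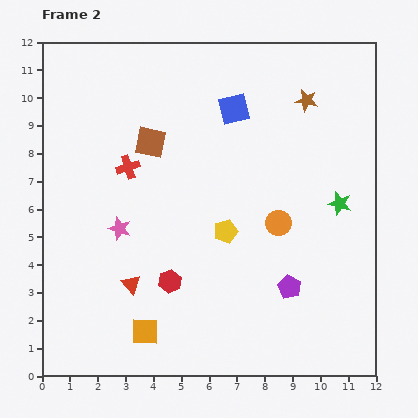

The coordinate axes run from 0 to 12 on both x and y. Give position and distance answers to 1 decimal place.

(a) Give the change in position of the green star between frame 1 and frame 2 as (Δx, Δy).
(0.5, -3.9)

The green star was at (10.2, 10.1) in frame 1 and (10.7, 6.2) in frame 2.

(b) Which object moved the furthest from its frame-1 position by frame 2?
the green star

(moved 3.9; next 3.5)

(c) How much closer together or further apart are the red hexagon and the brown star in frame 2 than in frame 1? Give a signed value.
-1.0

Distance in frame 1: 9.1. Distance in frame 2: 8.1.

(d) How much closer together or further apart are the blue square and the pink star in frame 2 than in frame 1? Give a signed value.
+0.9

Distance in frame 1: 5.0. Distance in frame 2: 5.9.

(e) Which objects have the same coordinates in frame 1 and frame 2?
the red cross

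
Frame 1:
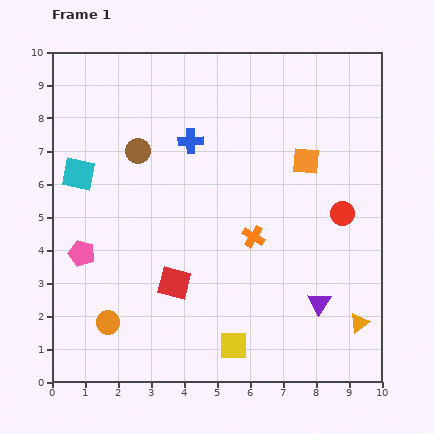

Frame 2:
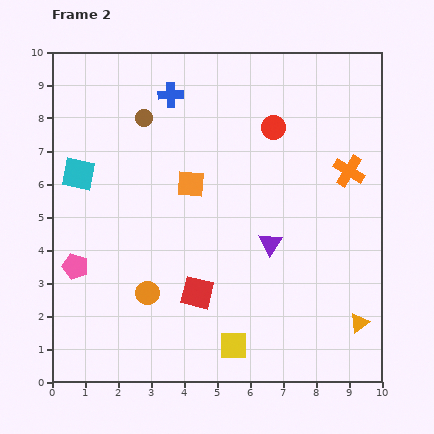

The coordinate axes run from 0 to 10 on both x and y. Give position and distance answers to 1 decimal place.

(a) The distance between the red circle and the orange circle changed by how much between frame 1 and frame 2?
-1.5

Distance in frame 1: 7.8. Distance in frame 2: 6.3.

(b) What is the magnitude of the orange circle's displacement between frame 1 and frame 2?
1.5

The orange circle moved from (1.7, 1.8) to (2.9, 2.7), a distance of √(1.2² + 0.9²) ≈ 1.5.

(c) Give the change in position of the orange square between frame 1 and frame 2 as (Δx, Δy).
(-3.5, -0.7)

The orange square was at (7.7, 6.7) in frame 1 and (4.2, 6.0) in frame 2.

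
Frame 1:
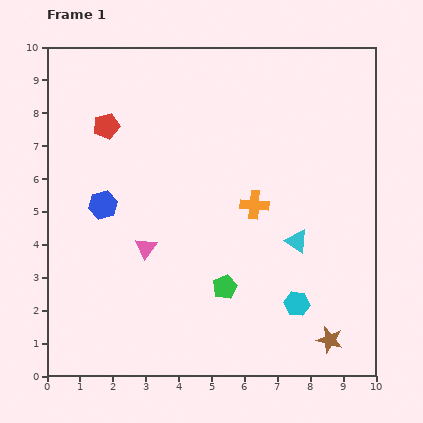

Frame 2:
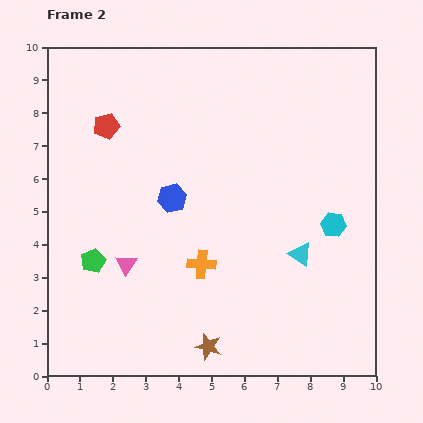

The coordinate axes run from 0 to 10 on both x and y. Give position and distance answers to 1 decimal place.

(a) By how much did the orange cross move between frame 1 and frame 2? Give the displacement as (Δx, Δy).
(-1.6, -1.8)

The orange cross was at (6.3, 5.2) in frame 1 and (4.7, 3.4) in frame 2.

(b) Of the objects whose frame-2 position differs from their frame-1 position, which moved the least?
the cyan triangle

(moved 0.4)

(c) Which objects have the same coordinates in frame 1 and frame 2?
the red pentagon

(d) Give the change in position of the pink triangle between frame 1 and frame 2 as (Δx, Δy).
(-0.6, -0.5)

The pink triangle was at (3.0, 3.9) in frame 1 and (2.4, 3.4) in frame 2.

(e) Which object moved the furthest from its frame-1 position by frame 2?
the green pentagon

(moved 4.1; next 3.7)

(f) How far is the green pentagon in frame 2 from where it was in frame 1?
4.1

The green pentagon moved from (5.4, 2.7) to (1.4, 3.5), a distance of √(4.0² + 0.8²) ≈ 4.1.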